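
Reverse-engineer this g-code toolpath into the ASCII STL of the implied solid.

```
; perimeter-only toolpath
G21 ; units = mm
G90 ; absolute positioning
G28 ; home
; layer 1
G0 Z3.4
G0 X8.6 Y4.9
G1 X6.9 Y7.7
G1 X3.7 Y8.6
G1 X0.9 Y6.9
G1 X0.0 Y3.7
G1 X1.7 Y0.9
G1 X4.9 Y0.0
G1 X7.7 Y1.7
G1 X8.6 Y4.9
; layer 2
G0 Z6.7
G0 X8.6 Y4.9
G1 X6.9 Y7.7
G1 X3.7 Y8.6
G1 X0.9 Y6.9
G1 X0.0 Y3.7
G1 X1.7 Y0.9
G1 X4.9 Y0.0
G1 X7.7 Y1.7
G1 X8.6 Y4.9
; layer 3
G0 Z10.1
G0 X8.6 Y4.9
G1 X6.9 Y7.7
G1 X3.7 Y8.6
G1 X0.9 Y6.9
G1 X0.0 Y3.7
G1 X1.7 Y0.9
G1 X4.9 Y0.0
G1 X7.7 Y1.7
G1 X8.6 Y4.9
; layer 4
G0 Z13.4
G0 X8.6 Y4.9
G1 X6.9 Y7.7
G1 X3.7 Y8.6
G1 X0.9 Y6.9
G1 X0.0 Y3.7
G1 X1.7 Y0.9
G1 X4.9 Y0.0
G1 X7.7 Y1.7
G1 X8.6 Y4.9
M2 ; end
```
solid part
  facet normal 0.0000 0.0000 -1.0000
    outer loop
      vertex 3.7 8.6 0.0
      vertex 6.9 7.7 0.0
      vertex 8.6 4.9 0.0
    endloop
  endfacet
  facet normal 0.0000 0.0000 -1.0000
    outer loop
      vertex 0.9 6.9 0.0
      vertex 3.7 8.6 0.0
      vertex 8.6 4.9 0.0
    endloop
  endfacet
  facet normal 0.0000 0.0000 -1.0000
    outer loop
      vertex 0.0 3.7 0.0
      vertex 0.9 6.9 0.0
      vertex 8.6 4.9 0.0
    endloop
  endfacet
  facet normal 0.0000 0.0000 -1.0000
    outer loop
      vertex 1.7 0.9 0.0
      vertex 0.0 3.7 0.0
      vertex 8.6 4.9 0.0
    endloop
  endfacet
  facet normal 0.0000 0.0000 -1.0000
    outer loop
      vertex 4.9 0.0 0.0
      vertex 1.7 0.9 0.0
      vertex 8.6 4.9 0.0
    endloop
  endfacet
  facet normal 0.0000 0.0000 -1.0000
    outer loop
      vertex 7.7 1.7 0.0
      vertex 4.9 0.0 0.0
      vertex 8.6 4.9 0.0
    endloop
  endfacet
  facet normal 0.0000 0.0000 1.0000
    outer loop
      vertex 8.6 4.9 13.4
      vertex 6.9 7.7 13.4
      vertex 3.7 8.6 13.4
    endloop
  endfacet
  facet normal 0.0000 0.0000 1.0000
    outer loop
      vertex 8.6 4.9 13.4
      vertex 3.7 8.6 13.4
      vertex 0.9 6.9 13.4
    endloop
  endfacet
  facet normal 0.0000 0.0000 1.0000
    outer loop
      vertex 8.6 4.9 13.4
      vertex 0.9 6.9 13.4
      vertex 0.0 3.7 13.4
    endloop
  endfacet
  facet normal 0.0000 0.0000 1.0000
    outer loop
      vertex 8.6 4.9 13.4
      vertex 0.0 3.7 13.4
      vertex 1.7 0.9 13.4
    endloop
  endfacet
  facet normal 0.0000 0.0000 1.0000
    outer loop
      vertex 8.6 4.9 13.4
      vertex 1.7 0.9 13.4
      vertex 4.9 0.0 13.4
    endloop
  endfacet
  facet normal 0.0000 0.0000 1.0000
    outer loop
      vertex 8.6 4.9 13.4
      vertex 4.9 0.0 13.4
      vertex 7.7 1.7 13.4
    endloop
  endfacet
  facet normal 0.8548 0.5190 0.0000
    outer loop
      vertex 8.6 4.9 0.0
      vertex 6.9 7.7 0.0
      vertex 6.9 7.7 13.4
    endloop
  endfacet
  facet normal 0.8548 0.5190 0.0000
    outer loop
      vertex 8.6 4.9 0.0
      vertex 6.9 7.7 13.4
      vertex 8.6 4.9 13.4
    endloop
  endfacet
  facet normal 0.2707 0.9627 0.0000
    outer loop
      vertex 6.9 7.7 0.0
      vertex 3.7 8.6 0.0
      vertex 3.7 8.6 13.4
    endloop
  endfacet
  facet normal 0.2707 0.9627 0.0000
    outer loop
      vertex 6.9 7.7 0.0
      vertex 3.7 8.6 13.4
      vertex 6.9 7.7 13.4
    endloop
  endfacet
  facet normal -0.5190 0.8548 0.0000
    outer loop
      vertex 3.7 8.6 0.0
      vertex 0.9 6.9 0.0
      vertex 0.9 6.9 13.4
    endloop
  endfacet
  facet normal -0.5190 0.8548 0.0000
    outer loop
      vertex 3.7 8.6 0.0
      vertex 0.9 6.9 13.4
      vertex 3.7 8.6 13.4
    endloop
  endfacet
  facet normal -0.9627 0.2707 0.0000
    outer loop
      vertex 0.9 6.9 0.0
      vertex 0.0 3.7 0.0
      vertex 0.0 3.7 13.4
    endloop
  endfacet
  facet normal -0.9627 0.2707 0.0000
    outer loop
      vertex 0.9 6.9 0.0
      vertex 0.0 3.7 13.4
      vertex 0.9 6.9 13.4
    endloop
  endfacet
  facet normal -0.8548 -0.5190 0.0000
    outer loop
      vertex 0.0 3.7 0.0
      vertex 1.7 0.9 0.0
      vertex 1.7 0.9 13.4
    endloop
  endfacet
  facet normal -0.8548 -0.5190 0.0000
    outer loop
      vertex 0.0 3.7 0.0
      vertex 1.7 0.9 13.4
      vertex 0.0 3.7 13.4
    endloop
  endfacet
  facet normal -0.2707 -0.9627 0.0000
    outer loop
      vertex 1.7 0.9 0.0
      vertex 4.9 0.0 0.0
      vertex 4.9 0.0 13.4
    endloop
  endfacet
  facet normal -0.2707 -0.9627 0.0000
    outer loop
      vertex 1.7 0.9 0.0
      vertex 4.9 0.0 13.4
      vertex 1.7 0.9 13.4
    endloop
  endfacet
  facet normal 0.5190 -0.8548 0.0000
    outer loop
      vertex 4.9 0.0 0.0
      vertex 7.7 1.7 0.0
      vertex 7.7 1.7 13.4
    endloop
  endfacet
  facet normal 0.5190 -0.8548 0.0000
    outer loop
      vertex 4.9 0.0 0.0
      vertex 7.7 1.7 13.4
      vertex 4.9 0.0 13.4
    endloop
  endfacet
  facet normal 0.9627 -0.2707 0.0000
    outer loop
      vertex 7.7 1.7 0.0
      vertex 8.6 4.9 0.0
      vertex 8.6 4.9 13.4
    endloop
  endfacet
  facet normal 0.9627 -0.2707 0.0000
    outer loop
      vertex 7.7 1.7 0.0
      vertex 8.6 4.9 13.4
      vertex 7.7 1.7 13.4
    endloop
  endfacet
endsolid part

The G0 Z moves step by Δz≈3.4 mm. Every layer's G1 loop is the same polygon, so the solid is a straight extrusion of it from z=0 to z≈13.4. Closing with flat bottom and top caps and triangulating gives 28 facets — a regular 8-sided prism (a cylinder approximated with 8 flat sides), circumscribed radius ≈ 4.3 mm, height ≈ 13.4 mm.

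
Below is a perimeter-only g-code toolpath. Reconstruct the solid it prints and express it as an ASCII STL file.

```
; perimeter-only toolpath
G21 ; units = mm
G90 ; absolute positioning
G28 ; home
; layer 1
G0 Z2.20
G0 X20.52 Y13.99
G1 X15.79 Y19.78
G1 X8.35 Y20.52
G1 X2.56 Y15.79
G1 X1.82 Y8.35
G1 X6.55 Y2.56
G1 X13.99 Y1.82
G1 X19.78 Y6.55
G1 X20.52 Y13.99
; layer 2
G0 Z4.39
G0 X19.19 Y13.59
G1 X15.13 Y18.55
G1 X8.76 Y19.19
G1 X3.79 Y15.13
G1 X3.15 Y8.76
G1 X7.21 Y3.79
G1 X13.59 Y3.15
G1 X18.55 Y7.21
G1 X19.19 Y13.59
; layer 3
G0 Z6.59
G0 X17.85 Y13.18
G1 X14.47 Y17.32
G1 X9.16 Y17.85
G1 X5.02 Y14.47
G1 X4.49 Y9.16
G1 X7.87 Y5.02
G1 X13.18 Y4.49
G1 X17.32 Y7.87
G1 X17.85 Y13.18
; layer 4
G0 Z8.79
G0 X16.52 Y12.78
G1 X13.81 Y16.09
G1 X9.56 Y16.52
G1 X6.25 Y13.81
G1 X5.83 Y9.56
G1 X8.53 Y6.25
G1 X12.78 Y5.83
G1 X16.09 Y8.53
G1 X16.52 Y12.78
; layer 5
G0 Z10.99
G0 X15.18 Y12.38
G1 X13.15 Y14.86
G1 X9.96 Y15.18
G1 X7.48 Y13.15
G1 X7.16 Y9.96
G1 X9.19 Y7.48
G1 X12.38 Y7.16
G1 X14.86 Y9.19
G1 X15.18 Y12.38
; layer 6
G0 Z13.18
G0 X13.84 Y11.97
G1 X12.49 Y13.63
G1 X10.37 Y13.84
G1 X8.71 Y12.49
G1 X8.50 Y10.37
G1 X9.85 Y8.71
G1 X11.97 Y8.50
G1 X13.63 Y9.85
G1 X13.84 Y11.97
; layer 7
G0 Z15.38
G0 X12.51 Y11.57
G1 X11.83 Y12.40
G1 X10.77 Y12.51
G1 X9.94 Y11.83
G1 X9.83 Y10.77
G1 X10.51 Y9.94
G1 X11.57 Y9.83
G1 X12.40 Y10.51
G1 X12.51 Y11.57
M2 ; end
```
solid part
  facet normal 0.0000 0.0000 -1.0000
    outer loop
      vertex 7.95 21.86 0.00
      vertex 16.45 21.01 0.00
      vertex 21.86 14.39 0.00
    endloop
  endfacet
  facet normal 0.0000 0.0000 -1.0000
    outer loop
      vertex 1.33 16.45 0.00
      vertex 7.95 21.86 0.00
      vertex 21.86 14.39 0.00
    endloop
  endfacet
  facet normal 0.0000 0.0000 -1.0000
    outer loop
      vertex 0.48 7.95 0.00
      vertex 1.33 16.45 0.00
      vertex 21.86 14.39 0.00
    endloop
  endfacet
  facet normal 0.0000 0.0000 -1.0000
    outer loop
      vertex 5.89 1.33 0.00
      vertex 0.48 7.95 0.00
      vertex 21.86 14.39 0.00
    endloop
  endfacet
  facet normal 0.0000 0.0000 -1.0000
    outer loop
      vertex 14.39 0.48 0.00
      vertex 5.89 1.33 0.00
      vertex 21.86 14.39 0.00
    endloop
  endfacet
  facet normal 0.0000 0.0000 -1.0000
    outer loop
      vertex 21.01 5.89 0.00
      vertex 14.39 0.48 0.00
      vertex 21.86 14.39 0.00
    endloop
  endfacet
  facet normal 0.6678 0.5458 0.5061
    outer loop
      vertex 21.86 14.39 0.00
      vertex 16.45 21.01 0.00
      vertex 11.17 11.17 17.58
    endloop
  endfacet
  facet normal 0.0858 0.8582 0.5061
    outer loop
      vertex 16.45 21.01 0.00
      vertex 7.95 21.86 0.00
      vertex 11.17 11.17 17.58
    endloop
  endfacet
  facet normal -0.5458 0.6678 0.5061
    outer loop
      vertex 7.95 21.86 0.00
      vertex 1.33 16.45 0.00
      vertex 11.17 11.17 17.58
    endloop
  endfacet
  facet normal -0.8582 0.0858 0.5061
    outer loop
      vertex 1.33 16.45 0.00
      vertex 0.48 7.95 0.00
      vertex 11.17 11.17 17.58
    endloop
  endfacet
  facet normal -0.6678 -0.5458 0.5061
    outer loop
      vertex 0.48 7.95 0.00
      vertex 5.89 1.33 0.00
      vertex 11.17 11.17 17.58
    endloop
  endfacet
  facet normal -0.0858 -0.8582 0.5061
    outer loop
      vertex 5.89 1.33 0.00
      vertex 14.39 0.48 0.00
      vertex 11.17 11.17 17.58
    endloop
  endfacet
  facet normal 0.5458 -0.6678 0.5061
    outer loop
      vertex 14.39 0.48 0.00
      vertex 21.01 5.89 0.00
      vertex 11.17 11.17 17.58
    endloop
  endfacet
  facet normal 0.8582 -0.0858 0.5061
    outer loop
      vertex 21.01 5.89 0.00
      vertex 21.86 14.39 0.00
      vertex 11.17 11.17 17.58
    endloop
  endfacet
endsolid part

The G0 Z moves step by Δz≈2.20 mm. The G1 loops shrink linearly with z, so the solid tapers from its base footprint up to z≈17.6. Closing with a flat bottom cap and the tapered top and triangulating gives 14 facets — a regular 8-sided pyramid, base circumscribed radius ≈ 11.2 mm, apex at z ≈ 17.6 mm.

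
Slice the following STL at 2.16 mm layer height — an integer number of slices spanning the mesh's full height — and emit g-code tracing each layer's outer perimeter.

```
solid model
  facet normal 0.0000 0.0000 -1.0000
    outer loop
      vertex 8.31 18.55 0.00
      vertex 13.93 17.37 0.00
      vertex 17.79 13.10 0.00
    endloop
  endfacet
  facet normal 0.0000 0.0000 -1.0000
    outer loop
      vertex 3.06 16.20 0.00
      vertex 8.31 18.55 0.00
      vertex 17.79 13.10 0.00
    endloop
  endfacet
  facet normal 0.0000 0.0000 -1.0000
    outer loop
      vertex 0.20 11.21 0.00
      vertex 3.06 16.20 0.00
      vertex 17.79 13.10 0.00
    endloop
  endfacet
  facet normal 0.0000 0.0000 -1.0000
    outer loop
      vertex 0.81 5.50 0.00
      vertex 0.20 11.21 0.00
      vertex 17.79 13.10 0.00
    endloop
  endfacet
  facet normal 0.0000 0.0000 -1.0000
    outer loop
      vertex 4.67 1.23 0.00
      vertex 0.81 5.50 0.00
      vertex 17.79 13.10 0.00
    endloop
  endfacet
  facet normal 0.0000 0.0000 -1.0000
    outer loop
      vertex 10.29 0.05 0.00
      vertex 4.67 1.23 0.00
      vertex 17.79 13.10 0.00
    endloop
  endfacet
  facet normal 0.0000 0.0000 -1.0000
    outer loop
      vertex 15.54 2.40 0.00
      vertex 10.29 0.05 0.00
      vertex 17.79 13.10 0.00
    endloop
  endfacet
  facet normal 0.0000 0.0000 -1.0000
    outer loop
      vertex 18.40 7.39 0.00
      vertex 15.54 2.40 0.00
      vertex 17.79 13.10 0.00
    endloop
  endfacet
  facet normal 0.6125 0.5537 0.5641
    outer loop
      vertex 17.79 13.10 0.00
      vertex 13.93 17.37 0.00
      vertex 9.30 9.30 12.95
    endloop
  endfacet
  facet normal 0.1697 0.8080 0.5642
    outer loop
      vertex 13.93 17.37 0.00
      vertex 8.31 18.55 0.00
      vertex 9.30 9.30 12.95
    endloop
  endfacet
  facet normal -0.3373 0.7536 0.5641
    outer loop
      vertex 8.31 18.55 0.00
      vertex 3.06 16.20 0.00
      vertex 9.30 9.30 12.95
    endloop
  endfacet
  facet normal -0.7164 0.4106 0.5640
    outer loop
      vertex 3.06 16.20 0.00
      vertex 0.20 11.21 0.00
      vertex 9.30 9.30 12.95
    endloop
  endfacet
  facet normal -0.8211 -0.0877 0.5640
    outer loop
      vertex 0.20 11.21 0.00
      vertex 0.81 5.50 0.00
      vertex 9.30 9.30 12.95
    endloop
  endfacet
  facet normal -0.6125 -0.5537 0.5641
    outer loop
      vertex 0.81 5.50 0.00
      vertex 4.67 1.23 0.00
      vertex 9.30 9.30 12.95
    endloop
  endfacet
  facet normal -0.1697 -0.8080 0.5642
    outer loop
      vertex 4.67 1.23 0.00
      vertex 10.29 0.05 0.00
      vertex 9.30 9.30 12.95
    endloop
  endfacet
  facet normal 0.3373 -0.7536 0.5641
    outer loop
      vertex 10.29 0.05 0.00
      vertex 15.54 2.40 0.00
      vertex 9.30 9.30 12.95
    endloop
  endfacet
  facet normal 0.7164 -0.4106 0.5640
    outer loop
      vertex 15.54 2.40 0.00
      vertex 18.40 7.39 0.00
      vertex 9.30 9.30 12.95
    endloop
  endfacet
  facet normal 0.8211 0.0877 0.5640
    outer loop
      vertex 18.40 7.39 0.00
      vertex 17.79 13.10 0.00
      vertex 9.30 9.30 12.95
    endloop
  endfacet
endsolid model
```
; perimeter-only toolpath
G21 ; units = mm
G90 ; absolute positioning
G28 ; home
; layer 1
G0 Z2.16
G0 X16.38 Y12.47
G1 X13.16 Y16.03
G1 X8.48 Y17.01
G1 X4.10 Y15.05
G1 X1.72 Y10.89
G1 X2.22 Y6.13
G1 X5.44 Y2.58
G1 X10.12 Y1.59
G1 X14.50 Y3.55
G1 X16.88 Y7.71
G1 X16.38 Y12.47
; layer 2
G0 Z4.32
G0 X14.96 Y11.83
G1 X12.39 Y14.68
G1 X8.64 Y15.47
G1 X5.14 Y13.90
G1 X3.23 Y10.57
G1 X3.64 Y6.77
G1 X6.21 Y3.92
G1 X9.96 Y3.13
G1 X13.46 Y4.70
G1 X15.37 Y8.03
G1 X14.96 Y11.83
; layer 3
G0 Z6.47
G0 X13.54 Y11.20
G1 X11.62 Y13.34
G1 X8.80 Y13.93
G1 X6.18 Y12.75
G1 X4.75 Y10.26
G1 X5.06 Y7.40
G1 X6.99 Y5.27
G1 X9.79 Y4.68
G1 X12.42 Y5.85
G1 X13.85 Y8.35
G1 X13.54 Y11.20
; layer 4
G0 Z8.63
G0 X12.13 Y10.57
G1 X10.84 Y11.99
G1 X8.97 Y12.38
G1 X7.22 Y11.60
G1 X6.27 Y9.94
G1 X6.47 Y8.03
G1 X7.76 Y6.61
G1 X9.63 Y6.22
G1 X11.38 Y7.00
G1 X12.33 Y8.66
G1 X12.13 Y10.57
; layer 5
G0 Z10.79
G0 X10.71 Y9.93
G1 X10.07 Y10.64
G1 X9.14 Y10.84
G1 X8.26 Y10.45
G1 X7.78 Y9.62
G1 X7.89 Y8.67
G1 X8.53 Y7.96
G1 X9.46 Y7.76
G1 X10.34 Y8.15
G1 X10.82 Y8.98
G1 X10.71 Y9.93
M2 ; end

The solid is a regular 10-sided pyramid, base circumscribed radius ≈ 9.3 mm, apex at z ≈ 12.9 mm. Slicing at Δz = 2.16 mm — 6 equal slices spanning the solid's height, so layer i sits at z = i·h/6 — gives 5 non-empty perimeters. Each is a 10-segment closed polygon; G0 lifts to the layer z and rapids to the start vertex, then G1 traces the edges. The cross-section shrinks linearly with z (the slice at the apex is degenerate and omitted).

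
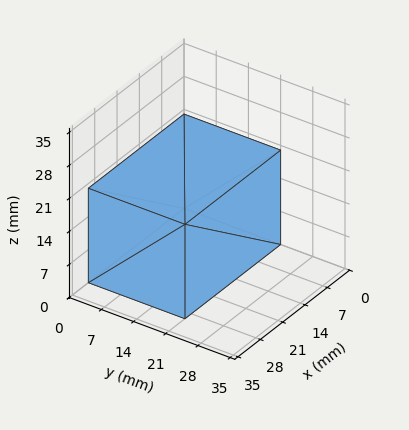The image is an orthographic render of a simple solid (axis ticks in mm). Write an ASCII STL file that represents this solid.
Reading the render: the shape is a rectangular box, roughly 30 × 21 mm footprint and 20 mm tall (dimensions read to the nearest mm from the axis ticks). For the STL, each face is triangulated and given an outward normal.

solid part
  facet normal 0.0000 0.0000 -1.0000
    outer loop
      vertex 30.000 21.000 0.000
      vertex 30.000 0.000 0.000
      vertex 0.000 0.000 0.000
    endloop
  endfacet
  facet normal 0.0000 0.0000 -1.0000
    outer loop
      vertex 0.000 21.000 0.000
      vertex 30.000 21.000 0.000
      vertex 0.000 0.000 0.000
    endloop
  endfacet
  facet normal 0.0000 0.0000 1.0000
    outer loop
      vertex 0.000 0.000 20.000
      vertex 30.000 0.000 20.000
      vertex 30.000 21.000 20.000
    endloop
  endfacet
  facet normal 0.0000 0.0000 1.0000
    outer loop
      vertex 0.000 0.000 20.000
      vertex 30.000 21.000 20.000
      vertex 0.000 21.000 20.000
    endloop
  endfacet
  facet normal 0.0000 -1.0000 0.0000
    outer loop
      vertex 0.000 0.000 0.000
      vertex 30.000 0.000 0.000
      vertex 30.000 0.000 20.000
    endloop
  endfacet
  facet normal 0.0000 -1.0000 0.0000
    outer loop
      vertex 0.000 0.000 0.000
      vertex 30.000 0.000 20.000
      vertex 0.000 0.000 20.000
    endloop
  endfacet
  facet normal 0.0000 1.0000 0.0000
    outer loop
      vertex 30.000 21.000 20.000
      vertex 30.000 21.000 0.000
      vertex 0.000 21.000 0.000
    endloop
  endfacet
  facet normal 0.0000 1.0000 0.0000
    outer loop
      vertex 0.000 21.000 20.000
      vertex 30.000 21.000 20.000
      vertex 0.000 21.000 0.000
    endloop
  endfacet
  facet normal -1.0000 0.0000 0.0000
    outer loop
      vertex 0.000 21.000 20.000
      vertex 0.000 21.000 0.000
      vertex 0.000 0.000 0.000
    endloop
  endfacet
  facet normal -1.0000 0.0000 0.0000
    outer loop
      vertex 0.000 0.000 20.000
      vertex 0.000 21.000 20.000
      vertex 0.000 0.000 0.000
    endloop
  endfacet
  facet normal 1.0000 0.0000 0.0000
    outer loop
      vertex 30.000 0.000 0.000
      vertex 30.000 21.000 0.000
      vertex 30.000 21.000 20.000
    endloop
  endfacet
  facet normal 1.0000 0.0000 0.0000
    outer loop
      vertex 30.000 0.000 0.000
      vertex 30.000 21.000 20.000
      vertex 30.000 0.000 20.000
    endloop
  endfacet
endsolid part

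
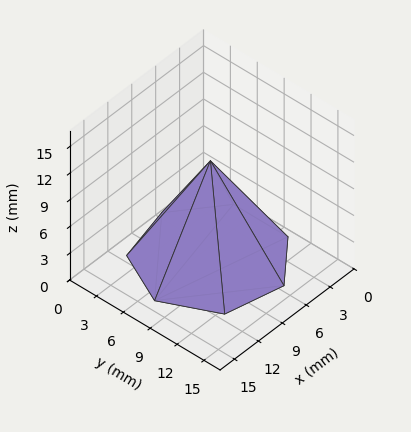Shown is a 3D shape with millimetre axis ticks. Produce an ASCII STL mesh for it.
Reading the render: the shape is a regular 7-sided pyramid, base circumscribed radius ≈ 7 mm, apex at z ≈ 11 mm (dimensions read to the nearest mm from the axis ticks). For the STL, each face is triangulated and given an outward normal.

solid part
  facet normal 0.0000 0.0000 -1.0000
    outer loop
      vertex 5.44 13.82 0.00
      vertex 11.36 12.47 0.00
      vertex 14.00 7.00 0.00
    endloop
  endfacet
  facet normal 0.0000 0.0000 -1.0000
    outer loop
      vertex 0.69 10.04 0.00
      vertex 5.44 13.82 0.00
      vertex 14.00 7.00 0.00
    endloop
  endfacet
  facet normal 0.0000 0.0000 -1.0000
    outer loop
      vertex 0.69 3.96 0.00
      vertex 0.69 10.04 0.00
      vertex 14.00 7.00 0.00
    endloop
  endfacet
  facet normal 0.0000 0.0000 -1.0000
    outer loop
      vertex 5.44 0.18 0.00
      vertex 0.69 3.96 0.00
      vertex 14.00 7.00 0.00
    endloop
  endfacet
  facet normal 0.0000 0.0000 -1.0000
    outer loop
      vertex 11.36 1.53 0.00
      vertex 5.44 0.18 0.00
      vertex 14.00 7.00 0.00
    endloop
  endfacet
  facet normal 0.7814 0.3771 0.4972
    outer loop
      vertex 14.00 7.00 0.00
      vertex 11.36 12.47 0.00
      vertex 7.00 7.00 11.00
    endloop
  endfacet
  facet normal 0.1929 0.8460 0.4971
    outer loop
      vertex 11.36 12.47 0.00
      vertex 5.44 13.82 0.00
      vertex 7.00 7.00 11.00
    endloop
  endfacet
  facet normal -0.5402 0.6788 0.4975
    outer loop
      vertex 5.44 13.82 0.00
      vertex 0.69 10.04 0.00
      vertex 7.00 7.00 11.00
    endloop
  endfacet
  facet normal -0.8674 0.0000 0.4976
    outer loop
      vertex 0.69 10.04 0.00
      vertex 0.69 3.96 0.00
      vertex 7.00 7.00 11.00
    endloop
  endfacet
  facet normal -0.5402 -0.6788 0.4975
    outer loop
      vertex 0.69 3.96 0.00
      vertex 5.44 0.18 0.00
      vertex 7.00 7.00 11.00
    endloop
  endfacet
  facet normal 0.1929 -0.8460 0.4971
    outer loop
      vertex 5.44 0.18 0.00
      vertex 11.36 1.53 0.00
      vertex 7.00 7.00 11.00
    endloop
  endfacet
  facet normal 0.7814 -0.3771 0.4972
    outer loop
      vertex 11.36 1.53 0.00
      vertex 14.00 7.00 0.00
      vertex 7.00 7.00 11.00
    endloop
  endfacet
endsolid part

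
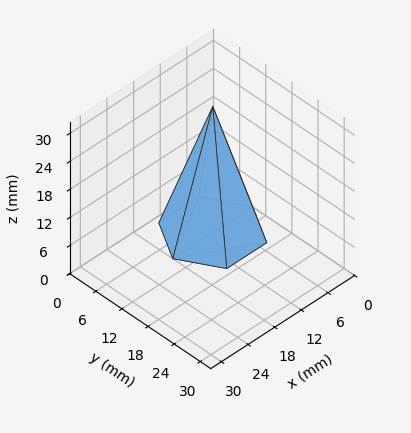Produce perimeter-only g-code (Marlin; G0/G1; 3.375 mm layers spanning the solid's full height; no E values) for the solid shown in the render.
Reading the render: the shape is a regular 6-sided pyramid, base circumscribed radius ≈ 9 mm, apex at z ≈ 27 mm (dimensions read to the nearest mm from the axis ticks). For the g-code, the solid's height is divided into equal slices at the stated Δz and each level perimeter traced with G1 moves after a G0 lift.

; perimeter-only toolpath
G21 ; units = mm
G90 ; absolute positioning
G28 ; home
; layer 1
G0 Z3.375
G0 X16.875 Y9.000
G1 X12.938 Y15.820
G1 X5.062 Y15.820
G1 X1.125 Y9.000
G1 X5.062 Y2.180
G1 X12.938 Y2.180
G1 X16.875 Y9.000
; layer 2
G0 Z6.750
G0 X15.750 Y9.000
G1 X12.375 Y14.846
G1 X5.625 Y14.846
G1 X2.250 Y9.000
G1 X5.625 Y3.155
G1 X12.375 Y3.155
G1 X15.750 Y9.000
; layer 3
G0 Z10.125
G0 X14.625 Y9.000
G1 X11.812 Y13.871
G1 X6.188 Y13.871
G1 X3.375 Y9.000
G1 X6.188 Y4.129
G1 X11.812 Y4.129
G1 X14.625 Y9.000
; layer 4
G0 Z13.500
G0 X13.500 Y9.000
G1 X11.250 Y12.897
G1 X6.750 Y12.897
G1 X4.500 Y9.000
G1 X6.750 Y5.103
G1 X11.250 Y5.103
G1 X13.500 Y9.000
; layer 5
G0 Z16.875
G0 X12.375 Y9.000
G1 X10.688 Y11.923
G1 X7.312 Y11.923
G1 X5.625 Y9.000
G1 X7.312 Y6.077
G1 X10.688 Y6.077
G1 X12.375 Y9.000
; layer 6
G0 Z20.250
G0 X11.250 Y9.000
G1 X10.125 Y10.948
G1 X7.875 Y10.948
G1 X6.750 Y9.000
G1 X7.875 Y7.051
G1 X10.125 Y7.051
G1 X11.250 Y9.000
; layer 7
G0 Z23.625
G0 X10.125 Y9.000
G1 X9.562 Y9.974
G1 X8.438 Y9.974
G1 X7.875 Y9.000
G1 X8.438 Y8.026
G1 X9.562 Y8.026
G1 X10.125 Y9.000
M2 ; end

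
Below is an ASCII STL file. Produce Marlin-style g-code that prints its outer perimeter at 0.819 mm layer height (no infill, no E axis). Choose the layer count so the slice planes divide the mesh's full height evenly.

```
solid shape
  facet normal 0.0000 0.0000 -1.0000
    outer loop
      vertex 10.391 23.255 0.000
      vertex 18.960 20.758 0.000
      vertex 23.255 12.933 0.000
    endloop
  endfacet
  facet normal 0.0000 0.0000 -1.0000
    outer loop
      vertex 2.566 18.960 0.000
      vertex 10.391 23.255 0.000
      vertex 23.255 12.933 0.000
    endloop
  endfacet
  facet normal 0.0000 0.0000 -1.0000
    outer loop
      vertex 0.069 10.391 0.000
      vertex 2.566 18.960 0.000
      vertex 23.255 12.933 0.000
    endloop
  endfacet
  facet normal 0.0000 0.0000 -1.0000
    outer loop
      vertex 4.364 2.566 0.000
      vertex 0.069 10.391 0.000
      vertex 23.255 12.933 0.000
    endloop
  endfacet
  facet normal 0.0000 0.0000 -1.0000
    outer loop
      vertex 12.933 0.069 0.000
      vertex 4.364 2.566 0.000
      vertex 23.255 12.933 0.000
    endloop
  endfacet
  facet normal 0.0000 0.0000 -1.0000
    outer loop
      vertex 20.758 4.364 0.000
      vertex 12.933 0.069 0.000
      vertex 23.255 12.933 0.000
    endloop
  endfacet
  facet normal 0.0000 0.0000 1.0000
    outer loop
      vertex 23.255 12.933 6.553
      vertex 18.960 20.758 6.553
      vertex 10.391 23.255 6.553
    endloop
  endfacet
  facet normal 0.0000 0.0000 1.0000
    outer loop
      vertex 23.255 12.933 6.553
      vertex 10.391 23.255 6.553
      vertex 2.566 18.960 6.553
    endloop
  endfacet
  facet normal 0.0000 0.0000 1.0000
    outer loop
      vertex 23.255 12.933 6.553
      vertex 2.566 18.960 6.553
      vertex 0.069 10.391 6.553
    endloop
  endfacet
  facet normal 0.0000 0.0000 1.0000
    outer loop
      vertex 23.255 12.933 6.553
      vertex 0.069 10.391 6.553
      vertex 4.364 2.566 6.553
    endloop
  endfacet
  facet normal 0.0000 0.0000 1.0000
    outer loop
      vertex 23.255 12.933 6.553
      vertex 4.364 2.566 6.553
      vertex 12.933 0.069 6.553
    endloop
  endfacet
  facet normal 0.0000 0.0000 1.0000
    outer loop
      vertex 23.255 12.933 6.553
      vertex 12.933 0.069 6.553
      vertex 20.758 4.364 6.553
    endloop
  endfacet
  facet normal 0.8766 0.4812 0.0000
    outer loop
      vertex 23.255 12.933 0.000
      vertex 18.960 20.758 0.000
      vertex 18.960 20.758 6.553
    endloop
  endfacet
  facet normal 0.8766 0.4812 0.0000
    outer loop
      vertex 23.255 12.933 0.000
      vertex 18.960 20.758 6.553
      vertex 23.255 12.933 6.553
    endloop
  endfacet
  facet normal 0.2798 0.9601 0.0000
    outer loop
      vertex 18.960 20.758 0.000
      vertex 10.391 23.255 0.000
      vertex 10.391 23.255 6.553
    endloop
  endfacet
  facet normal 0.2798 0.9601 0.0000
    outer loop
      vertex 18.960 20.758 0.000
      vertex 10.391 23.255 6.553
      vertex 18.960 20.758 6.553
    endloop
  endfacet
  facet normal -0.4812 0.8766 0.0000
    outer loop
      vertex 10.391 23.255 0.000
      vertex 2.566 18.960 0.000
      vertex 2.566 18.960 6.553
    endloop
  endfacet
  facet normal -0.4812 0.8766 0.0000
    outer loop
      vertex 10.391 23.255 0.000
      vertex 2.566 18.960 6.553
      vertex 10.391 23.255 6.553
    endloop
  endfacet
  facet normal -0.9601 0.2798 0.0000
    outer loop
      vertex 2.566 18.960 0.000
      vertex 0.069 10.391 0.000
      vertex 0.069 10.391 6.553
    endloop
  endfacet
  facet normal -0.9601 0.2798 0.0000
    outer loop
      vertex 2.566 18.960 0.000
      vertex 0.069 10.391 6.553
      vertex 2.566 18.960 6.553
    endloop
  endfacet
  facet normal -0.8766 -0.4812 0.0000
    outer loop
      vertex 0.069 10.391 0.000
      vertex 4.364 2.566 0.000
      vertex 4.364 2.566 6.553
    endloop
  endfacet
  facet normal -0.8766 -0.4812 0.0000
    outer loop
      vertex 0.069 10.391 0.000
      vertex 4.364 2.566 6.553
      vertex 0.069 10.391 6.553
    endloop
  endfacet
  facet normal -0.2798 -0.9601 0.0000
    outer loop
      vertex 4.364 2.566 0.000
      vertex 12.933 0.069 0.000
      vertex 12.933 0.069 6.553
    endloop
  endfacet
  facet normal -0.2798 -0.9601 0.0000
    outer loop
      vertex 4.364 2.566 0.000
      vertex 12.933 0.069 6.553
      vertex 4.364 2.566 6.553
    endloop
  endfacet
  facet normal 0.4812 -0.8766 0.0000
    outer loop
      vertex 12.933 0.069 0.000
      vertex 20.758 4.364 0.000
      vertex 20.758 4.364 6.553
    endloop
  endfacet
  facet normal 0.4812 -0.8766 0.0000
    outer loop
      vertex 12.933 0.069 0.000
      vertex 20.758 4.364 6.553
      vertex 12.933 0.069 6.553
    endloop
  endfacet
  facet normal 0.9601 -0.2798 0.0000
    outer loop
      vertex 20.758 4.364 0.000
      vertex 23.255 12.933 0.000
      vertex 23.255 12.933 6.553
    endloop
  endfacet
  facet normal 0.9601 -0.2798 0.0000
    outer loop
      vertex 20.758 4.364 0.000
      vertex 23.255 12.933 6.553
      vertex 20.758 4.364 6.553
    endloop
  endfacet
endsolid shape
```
; perimeter-only toolpath
G21 ; units = mm
G90 ; absolute positioning
G28 ; home
; layer 1
G0 Z0.819
G0 X23.255 Y12.933
G1 X18.960 Y20.758
G1 X10.391 Y23.255
G1 X2.566 Y18.960
G1 X0.069 Y10.391
G1 X4.364 Y2.566
G1 X12.933 Y0.069
G1 X20.758 Y4.364
G1 X23.255 Y12.933
; layer 2
G0 Z1.638
G0 X23.255 Y12.933
G1 X18.960 Y20.758
G1 X10.391 Y23.255
G1 X2.566 Y18.960
G1 X0.069 Y10.391
G1 X4.364 Y2.566
G1 X12.933 Y0.069
G1 X20.758 Y4.364
G1 X23.255 Y12.933
; layer 3
G0 Z2.457
G0 X23.255 Y12.933
G1 X18.960 Y20.758
G1 X10.391 Y23.255
G1 X2.566 Y18.960
G1 X0.069 Y10.391
G1 X4.364 Y2.566
G1 X12.933 Y0.069
G1 X20.758 Y4.364
G1 X23.255 Y12.933
; layer 4
G0 Z3.276
G0 X23.255 Y12.933
G1 X18.960 Y20.758
G1 X10.391 Y23.255
G1 X2.566 Y18.960
G1 X0.069 Y10.391
G1 X4.364 Y2.566
G1 X12.933 Y0.069
G1 X20.758 Y4.364
G1 X23.255 Y12.933
; layer 5
G0 Z4.096
G0 X23.255 Y12.933
G1 X18.960 Y20.758
G1 X10.391 Y23.255
G1 X2.566 Y18.960
G1 X0.069 Y10.391
G1 X4.364 Y2.566
G1 X12.933 Y0.069
G1 X20.758 Y4.364
G1 X23.255 Y12.933
; layer 6
G0 Z4.915
G0 X23.255 Y12.933
G1 X18.960 Y20.758
G1 X10.391 Y23.255
G1 X2.566 Y18.960
G1 X0.069 Y10.391
G1 X4.364 Y2.566
G1 X12.933 Y0.069
G1 X20.758 Y4.364
G1 X23.255 Y12.933
; layer 7
G0 Z5.734
G0 X23.255 Y12.933
G1 X18.960 Y20.758
G1 X10.391 Y23.255
G1 X2.566 Y18.960
G1 X0.069 Y10.391
G1 X4.364 Y2.566
G1 X12.933 Y0.069
G1 X20.758 Y4.364
G1 X23.255 Y12.933
; layer 8
G0 Z6.553
G0 X23.255 Y12.933
G1 X18.960 Y20.758
G1 X10.391 Y23.255
G1 X2.566 Y18.960
G1 X0.069 Y10.391
G1 X4.364 Y2.566
G1 X12.933 Y0.069
G1 X20.758 Y4.364
G1 X23.255 Y12.933
M2 ; end

The solid is a regular 8-sided prism (a cylinder approximated with 8 flat sides), circumscribed radius ≈ 11.7 mm, height ≈ 6.55 mm. Slicing at Δz = 0.819 mm — 8 equal slices spanning the solid's height, so layer i sits at z = i·h/8 — gives 8 non-empty perimeters. Each is a 8-segment closed polygon; G0 lifts to the layer z and rapids to the start vertex, then G1 traces the edges.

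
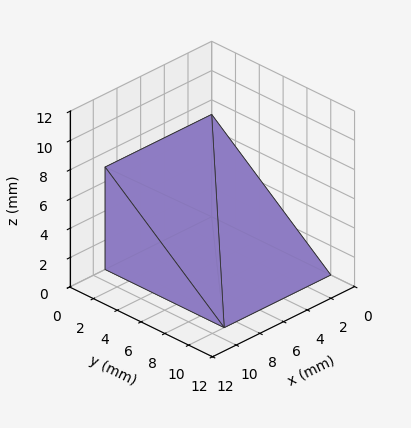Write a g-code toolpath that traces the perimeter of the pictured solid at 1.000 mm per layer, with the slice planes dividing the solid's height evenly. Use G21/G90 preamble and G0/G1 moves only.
Reading the render: the shape is a wedge (ramp): 9 × 10 mm base, rising to 7 mm along the y=0 edge and sloping linearly to z=0 at y=10 (dimensions read to the nearest mm from the axis ticks). For the g-code, the solid's height is divided into equal slices at the stated Δz and each level perimeter traced with G1 moves after a G0 lift.

; perimeter-only toolpath
G21 ; units = mm
G90 ; absolute positioning
G28 ; home
; layer 1
G0 Z1.000
G0 X0.000 Y0.000
G1 X9.000 Y0.000
G1 X9.000 Y8.571
G1 X0.000 Y8.571
G1 X0.000 Y0.000
; layer 2
G0 Z2.000
G0 X0.000 Y0.000
G1 X9.000 Y0.000
G1 X9.000 Y7.143
G1 X0.000 Y7.143
G1 X0.000 Y0.000
; layer 3
G0 Z3.000
G0 X0.000 Y0.000
G1 X9.000 Y0.000
G1 X9.000 Y5.714
G1 X0.000 Y5.714
G1 X0.000 Y0.000
; layer 4
G0 Z4.000
G0 X0.000 Y0.000
G1 X9.000 Y0.000
G1 X9.000 Y4.286
G1 X0.000 Y4.286
G1 X0.000 Y0.000
; layer 5
G0 Z5.000
G0 X0.000 Y0.000
G1 X9.000 Y0.000
G1 X9.000 Y2.857
G1 X0.000 Y2.857
G1 X0.000 Y0.000
; layer 6
G0 Z6.000
G0 X0.000 Y0.000
G1 X9.000 Y0.000
G1 X9.000 Y1.429
G1 X0.000 Y1.429
G1 X0.000 Y0.000
M2 ; end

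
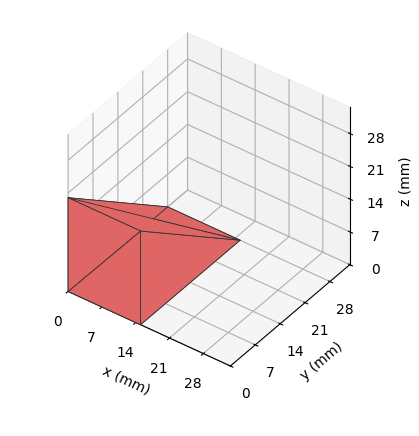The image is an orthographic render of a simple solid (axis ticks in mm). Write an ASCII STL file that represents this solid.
Reading the render: the shape is a wedge (ramp): 15 × 28 mm base, rising to 20 mm along the y=0 edge and sloping linearly to z=0 at y=28 (dimensions read to the nearest mm from the axis ticks). For the STL, each face is triangulated and given an outward normal.

solid part
  facet normal 0.0000 0.0000 -1.0000
    outer loop
      vertex 15.000 28.000 0.000
      vertex 15.000 0.000 0.000
      vertex 0.000 0.000 0.000
    endloop
  endfacet
  facet normal 0.0000 0.0000 -1.0000
    outer loop
      vertex 0.000 28.000 0.000
      vertex 15.000 28.000 0.000
      vertex 0.000 0.000 0.000
    endloop
  endfacet
  facet normal 0.0000 -1.0000 0.0000
    outer loop
      vertex 0.000 0.000 0.000
      vertex 15.000 0.000 0.000
      vertex 15.000 0.000 20.000
    endloop
  endfacet
  facet normal 0.0000 -1.0000 0.0000
    outer loop
      vertex 0.000 0.000 0.000
      vertex 15.000 0.000 20.000
      vertex 0.000 0.000 20.000
    endloop
  endfacet
  facet normal 0.0000 0.5812 0.8137
    outer loop
      vertex 0.000 0.000 20.000
      vertex 15.000 0.000 20.000
      vertex 15.000 28.000 0.000
    endloop
  endfacet
  facet normal 0.0000 0.5812 0.8137
    outer loop
      vertex 0.000 0.000 20.000
      vertex 15.000 28.000 0.000
      vertex 0.000 28.000 0.000
    endloop
  endfacet
  facet normal -1.0000 0.0000 0.0000
    outer loop
      vertex 0.000 0.000 20.000
      vertex 0.000 28.000 0.000
      vertex 0.000 0.000 0.000
    endloop
  endfacet
  facet normal 1.0000 0.0000 0.0000
    outer loop
      vertex 15.000 0.000 0.000
      vertex 15.000 28.000 0.000
      vertex 15.000 0.000 20.000
    endloop
  endfacet
endsolid part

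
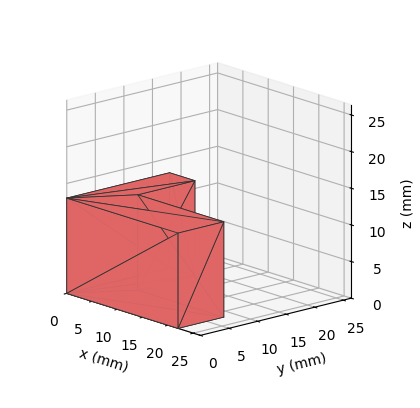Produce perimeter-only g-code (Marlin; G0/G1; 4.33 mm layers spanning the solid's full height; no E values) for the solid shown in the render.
Reading the render: the shape is an L-shaped prism: outer 22 × 18 mm, arm thicknesses ≈ 8 mm (horizontal) and 5 mm (vertical), extruded 13 mm in z (dimensions read to the nearest mm from the axis ticks). For the g-code, the solid's height is divided into equal slices at the stated Δz and each level perimeter traced with G1 moves after a G0 lift.

; perimeter-only toolpath
G21 ; units = mm
G90 ; absolute positioning
G28 ; home
; layer 1
G0 Z4.33
G0 X0.00 Y0.00
G1 X22.00 Y0.00
G1 X22.00 Y8.00
G1 X5.00 Y8.00
G1 X5.00 Y18.00
G1 X0.00 Y18.00
G1 X0.00 Y0.00
; layer 2
G0 Z8.67
G0 X0.00 Y0.00
G1 X22.00 Y0.00
G1 X22.00 Y8.00
G1 X5.00 Y8.00
G1 X5.00 Y18.00
G1 X0.00 Y18.00
G1 X0.00 Y0.00
; layer 3
G0 Z13.00
G0 X0.00 Y0.00
G1 X22.00 Y0.00
G1 X22.00 Y8.00
G1 X5.00 Y8.00
G1 X5.00 Y18.00
G1 X0.00 Y18.00
G1 X0.00 Y0.00
M2 ; end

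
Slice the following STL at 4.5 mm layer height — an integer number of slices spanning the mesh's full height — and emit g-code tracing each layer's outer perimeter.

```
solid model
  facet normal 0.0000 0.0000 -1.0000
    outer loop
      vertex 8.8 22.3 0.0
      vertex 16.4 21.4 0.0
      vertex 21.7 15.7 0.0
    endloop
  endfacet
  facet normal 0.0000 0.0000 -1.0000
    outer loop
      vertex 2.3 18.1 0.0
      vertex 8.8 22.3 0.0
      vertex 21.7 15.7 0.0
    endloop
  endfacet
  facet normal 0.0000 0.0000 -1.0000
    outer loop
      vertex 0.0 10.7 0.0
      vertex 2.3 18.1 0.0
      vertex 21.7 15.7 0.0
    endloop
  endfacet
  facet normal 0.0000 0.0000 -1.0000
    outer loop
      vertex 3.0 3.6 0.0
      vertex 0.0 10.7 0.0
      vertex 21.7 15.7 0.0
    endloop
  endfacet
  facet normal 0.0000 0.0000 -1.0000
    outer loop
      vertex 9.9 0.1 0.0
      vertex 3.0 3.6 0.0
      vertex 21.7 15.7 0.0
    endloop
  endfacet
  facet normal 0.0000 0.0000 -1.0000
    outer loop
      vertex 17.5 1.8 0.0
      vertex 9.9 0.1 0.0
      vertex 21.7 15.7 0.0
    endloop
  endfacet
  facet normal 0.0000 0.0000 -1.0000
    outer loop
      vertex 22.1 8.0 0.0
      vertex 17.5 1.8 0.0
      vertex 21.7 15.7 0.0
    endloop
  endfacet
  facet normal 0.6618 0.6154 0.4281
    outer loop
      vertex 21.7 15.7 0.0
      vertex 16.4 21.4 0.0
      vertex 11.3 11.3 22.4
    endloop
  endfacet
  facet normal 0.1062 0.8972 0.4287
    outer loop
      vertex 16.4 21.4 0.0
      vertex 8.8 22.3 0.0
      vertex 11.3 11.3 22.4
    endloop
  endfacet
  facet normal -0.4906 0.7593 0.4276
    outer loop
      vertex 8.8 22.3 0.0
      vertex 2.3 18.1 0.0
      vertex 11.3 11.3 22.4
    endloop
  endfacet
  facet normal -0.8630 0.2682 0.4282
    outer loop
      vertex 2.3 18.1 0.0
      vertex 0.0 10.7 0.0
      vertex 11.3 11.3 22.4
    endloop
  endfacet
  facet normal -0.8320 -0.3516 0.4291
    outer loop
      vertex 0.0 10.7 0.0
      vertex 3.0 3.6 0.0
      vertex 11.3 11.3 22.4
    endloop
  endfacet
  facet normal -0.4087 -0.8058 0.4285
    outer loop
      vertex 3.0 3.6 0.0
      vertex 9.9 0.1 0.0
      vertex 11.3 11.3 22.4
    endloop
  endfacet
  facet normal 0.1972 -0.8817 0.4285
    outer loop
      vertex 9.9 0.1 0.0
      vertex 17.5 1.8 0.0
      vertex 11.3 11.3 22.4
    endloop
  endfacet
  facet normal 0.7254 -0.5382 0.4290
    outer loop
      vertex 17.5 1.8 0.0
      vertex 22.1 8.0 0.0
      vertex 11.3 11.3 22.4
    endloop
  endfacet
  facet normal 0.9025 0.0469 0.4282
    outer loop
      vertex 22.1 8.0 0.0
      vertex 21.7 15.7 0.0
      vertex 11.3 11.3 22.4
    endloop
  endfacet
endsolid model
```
; perimeter-only toolpath
G21 ; units = mm
G90 ; absolute positioning
G28 ; home
; layer 1
G0 Z4.5
G0 X19.6 Y14.8
G1 X15.4 Y19.4
G1 X9.3 Y20.1
G1 X4.1 Y16.7
G1 X2.3 Y10.8
G1 X4.7 Y5.1
G1 X10.2 Y2.3
G1 X16.3 Y3.7
G1 X19.9 Y8.7
G1 X19.6 Y14.8
; layer 2
G0 Z9.0
G0 X17.5 Y13.9
G1 X14.4 Y17.4
G1 X9.8 Y17.9
G1 X5.9 Y15.4
G1 X4.5 Y10.9
G1 X6.3 Y6.7
G1 X10.5 Y4.6
G1 X15.0 Y5.6
G1 X17.8 Y9.3
G1 X17.5 Y13.9
; layer 3
G0 Z13.4
G0 X15.5 Y13.1
G1 X13.3 Y15.3
G1 X10.3 Y15.7
G1 X7.7 Y14.0
G1 X6.8 Y11.1
G1 X8.0 Y8.2
G1 X10.7 Y6.8
G1 X13.8 Y7.5
G1 X15.6 Y10.0
G1 X15.5 Y13.1
; layer 4
G0 Z17.9
G0 X13.4 Y12.2
G1 X12.3 Y13.3
G1 X10.8 Y13.5
G1 X9.5 Y12.7
G1 X9.0 Y11.2
G1 X9.6 Y9.8
G1 X11.0 Y9.1
G1 X12.5 Y9.4
G1 X13.5 Y10.6
G1 X13.4 Y12.2
M2 ; end

The solid is a regular 9-sided pyramid, base circumscribed radius ≈ 11.3 mm, apex at z ≈ 22.4 mm. Slicing at Δz = 4.5 mm — 5 equal slices spanning the solid's height, so layer i sits at z = i·h/5 — gives 4 non-empty perimeters. Each is a 9-segment closed polygon; G0 lifts to the layer z and rapids to the start vertex, then G1 traces the edges. The cross-section shrinks linearly with z (the slice at the apex is degenerate and omitted).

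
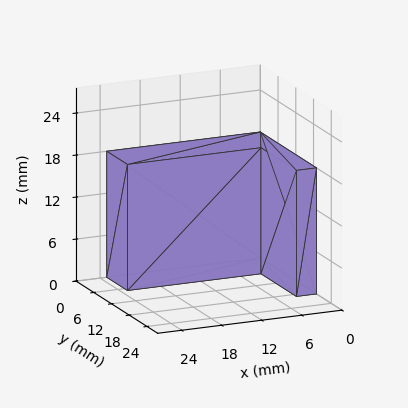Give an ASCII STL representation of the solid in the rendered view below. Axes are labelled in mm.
Reading the render: the shape is an L-shaped prism: outer 23 × 19 mm, arm thicknesses ≈ 7 mm (horizontal) and 3 mm (vertical), extruded 18 mm in z (dimensions read to the nearest mm from the axis ticks). For the STL, each face is triangulated and given an outward normal.

solid part
  facet normal 0.0000 0.0000 -1.0000
    outer loop
      vertex 23.0 7.0 0.0
      vertex 23.0 0.0 0.0
      vertex 0.0 0.0 0.0
    endloop
  endfacet
  facet normal 0.0000 0.0000 -1.0000
    outer loop
      vertex 3.0 7.0 0.0
      vertex 23.0 7.0 0.0
      vertex 0.0 0.0 0.0
    endloop
  endfacet
  facet normal 0.0000 0.0000 -1.0000
    outer loop
      vertex 3.0 19.0 0.0
      vertex 3.0 7.0 0.0
      vertex 0.0 0.0 0.0
    endloop
  endfacet
  facet normal 0.0000 0.0000 -1.0000
    outer loop
      vertex 0.0 19.0 0.0
      vertex 3.0 19.0 0.0
      vertex 0.0 0.0 0.0
    endloop
  endfacet
  facet normal 0.0000 0.0000 1.0000
    outer loop
      vertex 0.0 0.0 18.0
      vertex 23.0 0.0 18.0
      vertex 23.0 7.0 18.0
    endloop
  endfacet
  facet normal 0.0000 0.0000 1.0000
    outer loop
      vertex 0.0 0.0 18.0
      vertex 23.0 7.0 18.0
      vertex 3.0 7.0 18.0
    endloop
  endfacet
  facet normal 0.0000 0.0000 1.0000
    outer loop
      vertex 0.0 0.0 18.0
      vertex 3.0 7.0 18.0
      vertex 3.0 19.0 18.0
    endloop
  endfacet
  facet normal 0.0000 0.0000 1.0000
    outer loop
      vertex 0.0 0.0 18.0
      vertex 3.0 19.0 18.0
      vertex 0.0 19.0 18.0
    endloop
  endfacet
  facet normal 0.0000 -1.0000 0.0000
    outer loop
      vertex 0.0 0.0 0.0
      vertex 23.0 0.0 0.0
      vertex 23.0 0.0 18.0
    endloop
  endfacet
  facet normal 0.0000 -1.0000 0.0000
    outer loop
      vertex 0.0 0.0 0.0
      vertex 23.0 0.0 18.0
      vertex 0.0 0.0 18.0
    endloop
  endfacet
  facet normal 1.0000 0.0000 0.0000
    outer loop
      vertex 23.0 0.0 0.0
      vertex 23.0 7.0 0.0
      vertex 23.0 7.0 18.0
    endloop
  endfacet
  facet normal 1.0000 0.0000 0.0000
    outer loop
      vertex 23.0 0.0 0.0
      vertex 23.0 7.0 18.0
      vertex 23.0 0.0 18.0
    endloop
  endfacet
  facet normal 0.0000 1.0000 0.0000
    outer loop
      vertex 23.0 7.0 0.0
      vertex 3.0 7.0 0.0
      vertex 3.0 7.0 18.0
    endloop
  endfacet
  facet normal 0.0000 1.0000 0.0000
    outer loop
      vertex 23.0 7.0 0.0
      vertex 3.0 7.0 18.0
      vertex 23.0 7.0 18.0
    endloop
  endfacet
  facet normal 1.0000 0.0000 0.0000
    outer loop
      vertex 3.0 7.0 0.0
      vertex 3.0 19.0 0.0
      vertex 3.0 19.0 18.0
    endloop
  endfacet
  facet normal 1.0000 0.0000 0.0000
    outer loop
      vertex 3.0 7.0 0.0
      vertex 3.0 19.0 18.0
      vertex 3.0 7.0 18.0
    endloop
  endfacet
  facet normal 0.0000 1.0000 0.0000
    outer loop
      vertex 3.0 19.0 0.0
      vertex 0.0 19.0 0.0
      vertex 0.0 19.0 18.0
    endloop
  endfacet
  facet normal 0.0000 1.0000 0.0000
    outer loop
      vertex 3.0 19.0 0.0
      vertex 0.0 19.0 18.0
      vertex 3.0 19.0 18.0
    endloop
  endfacet
  facet normal -1.0000 0.0000 0.0000
    outer loop
      vertex 0.0 19.0 0.0
      vertex 0.0 0.0 0.0
      vertex 0.0 0.0 18.0
    endloop
  endfacet
  facet normal -1.0000 0.0000 0.0000
    outer loop
      vertex 0.0 19.0 0.0
      vertex 0.0 0.0 18.0
      vertex 0.0 19.0 18.0
    endloop
  endfacet
endsolid part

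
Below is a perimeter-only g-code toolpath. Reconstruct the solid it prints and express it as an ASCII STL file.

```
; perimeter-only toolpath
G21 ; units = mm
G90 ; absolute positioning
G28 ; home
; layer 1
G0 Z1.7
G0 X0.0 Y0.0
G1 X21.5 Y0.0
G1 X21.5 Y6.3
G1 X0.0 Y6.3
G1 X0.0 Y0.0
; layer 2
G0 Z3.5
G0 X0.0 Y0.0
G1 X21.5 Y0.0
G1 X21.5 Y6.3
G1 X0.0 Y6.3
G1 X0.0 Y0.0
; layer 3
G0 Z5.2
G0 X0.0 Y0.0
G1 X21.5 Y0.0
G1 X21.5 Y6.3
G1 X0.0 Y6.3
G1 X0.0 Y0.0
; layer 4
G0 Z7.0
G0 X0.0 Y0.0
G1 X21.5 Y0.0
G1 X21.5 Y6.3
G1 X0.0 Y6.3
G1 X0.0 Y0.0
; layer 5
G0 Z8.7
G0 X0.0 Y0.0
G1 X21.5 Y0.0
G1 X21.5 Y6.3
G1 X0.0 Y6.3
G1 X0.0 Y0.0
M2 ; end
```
solid part
  facet normal 0.0000 0.0000 -1.0000
    outer loop
      vertex 21.5 6.3 0.0
      vertex 21.5 0.0 0.0
      vertex 0.0 0.0 0.0
    endloop
  endfacet
  facet normal 0.0000 0.0000 -1.0000
    outer loop
      vertex 0.0 6.3 0.0
      vertex 21.5 6.3 0.0
      vertex 0.0 0.0 0.0
    endloop
  endfacet
  facet normal 0.0000 0.0000 1.0000
    outer loop
      vertex 0.0 0.0 8.7
      vertex 21.5 0.0 8.7
      vertex 21.5 6.3 8.7
    endloop
  endfacet
  facet normal 0.0000 0.0000 1.0000
    outer loop
      vertex 0.0 0.0 8.7
      vertex 21.5 6.3 8.7
      vertex 0.0 6.3 8.7
    endloop
  endfacet
  facet normal 0.0000 -1.0000 0.0000
    outer loop
      vertex 0.0 0.0 0.0
      vertex 21.5 0.0 0.0
      vertex 21.5 0.0 8.7
    endloop
  endfacet
  facet normal 0.0000 -1.0000 0.0000
    outer loop
      vertex 0.0 0.0 0.0
      vertex 21.5 0.0 8.7
      vertex 0.0 0.0 8.7
    endloop
  endfacet
  facet normal 0.0000 1.0000 0.0000
    outer loop
      vertex 21.5 6.3 8.7
      vertex 21.5 6.3 0.0
      vertex 0.0 6.3 0.0
    endloop
  endfacet
  facet normal 0.0000 1.0000 0.0000
    outer loop
      vertex 0.0 6.3 8.7
      vertex 21.5 6.3 8.7
      vertex 0.0 6.3 0.0
    endloop
  endfacet
  facet normal -1.0000 0.0000 0.0000
    outer loop
      vertex 0.0 6.3 8.7
      vertex 0.0 6.3 0.0
      vertex 0.0 0.0 0.0
    endloop
  endfacet
  facet normal -1.0000 0.0000 0.0000
    outer loop
      vertex 0.0 0.0 8.7
      vertex 0.0 6.3 8.7
      vertex 0.0 0.0 0.0
    endloop
  endfacet
  facet normal 1.0000 0.0000 0.0000
    outer loop
      vertex 21.5 0.0 0.0
      vertex 21.5 6.3 0.0
      vertex 21.5 6.3 8.7
    endloop
  endfacet
  facet normal 1.0000 0.0000 0.0000
    outer loop
      vertex 21.5 0.0 0.0
      vertex 21.5 6.3 8.7
      vertex 21.5 0.0 8.7
    endloop
  endfacet
endsolid part

The G0 Z moves step by Δz≈1.7 mm. Every layer's G1 loop is the same polygon, so the solid is a straight extrusion of it from z=0 to z≈8.7. Closing with flat bottom and top caps and triangulating gives 12 facets — a rectangular box, roughly 21.5 × 6.3 mm footprint and 8.7 mm tall.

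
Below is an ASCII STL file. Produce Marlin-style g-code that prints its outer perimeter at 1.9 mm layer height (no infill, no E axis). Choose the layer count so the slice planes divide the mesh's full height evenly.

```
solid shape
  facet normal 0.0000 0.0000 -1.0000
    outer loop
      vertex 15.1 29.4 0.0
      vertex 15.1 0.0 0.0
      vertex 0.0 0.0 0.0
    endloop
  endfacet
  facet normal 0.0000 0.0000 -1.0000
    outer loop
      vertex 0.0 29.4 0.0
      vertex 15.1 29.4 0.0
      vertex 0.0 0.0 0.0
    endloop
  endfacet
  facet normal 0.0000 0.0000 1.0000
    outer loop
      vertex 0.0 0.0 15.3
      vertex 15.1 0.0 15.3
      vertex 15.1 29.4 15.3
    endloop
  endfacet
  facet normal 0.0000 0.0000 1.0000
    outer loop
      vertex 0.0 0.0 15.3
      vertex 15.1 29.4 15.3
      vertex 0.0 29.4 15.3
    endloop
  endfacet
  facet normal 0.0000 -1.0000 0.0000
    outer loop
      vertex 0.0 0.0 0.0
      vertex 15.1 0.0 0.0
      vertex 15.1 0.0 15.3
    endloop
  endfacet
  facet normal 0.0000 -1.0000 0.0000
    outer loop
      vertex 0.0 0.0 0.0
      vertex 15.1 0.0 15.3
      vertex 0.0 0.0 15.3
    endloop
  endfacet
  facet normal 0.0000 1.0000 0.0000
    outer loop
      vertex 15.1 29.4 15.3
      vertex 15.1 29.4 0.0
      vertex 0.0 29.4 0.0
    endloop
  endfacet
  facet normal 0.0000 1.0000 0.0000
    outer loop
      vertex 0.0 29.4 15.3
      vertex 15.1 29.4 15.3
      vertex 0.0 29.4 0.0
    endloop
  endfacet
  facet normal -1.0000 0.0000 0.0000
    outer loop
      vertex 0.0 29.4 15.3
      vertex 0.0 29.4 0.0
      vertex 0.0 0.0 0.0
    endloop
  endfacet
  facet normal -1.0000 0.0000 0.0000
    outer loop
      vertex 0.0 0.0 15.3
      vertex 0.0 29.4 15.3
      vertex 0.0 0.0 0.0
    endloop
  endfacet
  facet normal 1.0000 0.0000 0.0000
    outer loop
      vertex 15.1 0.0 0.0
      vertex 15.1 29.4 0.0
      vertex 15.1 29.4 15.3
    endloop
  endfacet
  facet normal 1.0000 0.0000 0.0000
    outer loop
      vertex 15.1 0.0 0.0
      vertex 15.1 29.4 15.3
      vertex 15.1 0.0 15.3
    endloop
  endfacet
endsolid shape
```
; perimeter-only toolpath
G21 ; units = mm
G90 ; absolute positioning
G28 ; home
; layer 1
G0 Z1.9
G0 X0.0 Y0.0
G1 X15.1 Y0.0
G1 X15.1 Y29.4
G1 X0.0 Y29.4
G1 X0.0 Y0.0
; layer 2
G0 Z3.8
G0 X0.0 Y0.0
G1 X15.1 Y0.0
G1 X15.1 Y29.4
G1 X0.0 Y29.4
G1 X0.0 Y0.0
; layer 3
G0 Z5.7
G0 X0.0 Y0.0
G1 X15.1 Y0.0
G1 X15.1 Y29.4
G1 X0.0 Y29.4
G1 X0.0 Y0.0
; layer 4
G0 Z7.7
G0 X0.0 Y0.0
G1 X15.1 Y0.0
G1 X15.1 Y29.4
G1 X0.0 Y29.4
G1 X0.0 Y0.0
; layer 5
G0 Z9.6
G0 X0.0 Y0.0
G1 X15.1 Y0.0
G1 X15.1 Y29.4
G1 X0.0 Y29.4
G1 X0.0 Y0.0
; layer 6
G0 Z11.5
G0 X0.0 Y0.0
G1 X15.1 Y0.0
G1 X15.1 Y29.4
G1 X0.0 Y29.4
G1 X0.0 Y0.0
; layer 7
G0 Z13.4
G0 X0.0 Y0.0
G1 X15.1 Y0.0
G1 X15.1 Y29.4
G1 X0.0 Y29.4
G1 X0.0 Y0.0
; layer 8
G0 Z15.3
G0 X0.0 Y0.0
G1 X15.1 Y0.0
G1 X15.1 Y29.4
G1 X0.0 Y29.4
G1 X0.0 Y0.0
M2 ; end

The solid is a rectangular box, roughly 15.1 × 29.4 mm footprint and 15.3 mm tall. Slicing at Δz = 1.9 mm — 8 equal slices spanning the solid's height, so layer i sits at z = i·h/8 — gives 8 non-empty perimeters. Each is a 4-segment closed polygon; G0 lifts to the layer z and rapids to the start vertex, then G1 traces the edges.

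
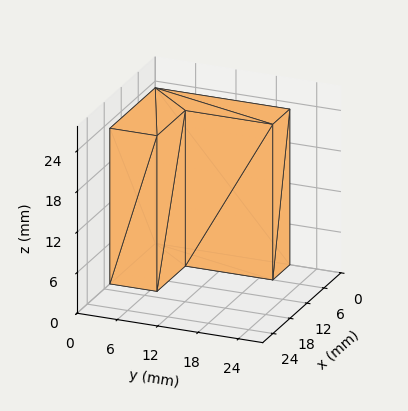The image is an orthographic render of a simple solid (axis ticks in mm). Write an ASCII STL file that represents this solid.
Reading the render: the shape is an L-shaped prism: outer 16 × 20 mm, arm thicknesses ≈ 7 mm (horizontal) and 6 mm (vertical), extruded 23 mm in z (dimensions read to the nearest mm from the axis ticks). For the STL, each face is triangulated and given an outward normal.

solid part
  facet normal 0.0000 0.0000 -1.0000
    outer loop
      vertex 16.00 7.00 0.00
      vertex 16.00 0.00 0.00
      vertex 0.00 0.00 0.00
    endloop
  endfacet
  facet normal 0.0000 0.0000 -1.0000
    outer loop
      vertex 6.00 7.00 0.00
      vertex 16.00 7.00 0.00
      vertex 0.00 0.00 0.00
    endloop
  endfacet
  facet normal 0.0000 0.0000 -1.0000
    outer loop
      vertex 6.00 20.00 0.00
      vertex 6.00 7.00 0.00
      vertex 0.00 0.00 0.00
    endloop
  endfacet
  facet normal 0.0000 0.0000 -1.0000
    outer loop
      vertex 0.00 20.00 0.00
      vertex 6.00 20.00 0.00
      vertex 0.00 0.00 0.00
    endloop
  endfacet
  facet normal 0.0000 0.0000 1.0000
    outer loop
      vertex 0.00 0.00 23.00
      vertex 16.00 0.00 23.00
      vertex 16.00 7.00 23.00
    endloop
  endfacet
  facet normal 0.0000 0.0000 1.0000
    outer loop
      vertex 0.00 0.00 23.00
      vertex 16.00 7.00 23.00
      vertex 6.00 7.00 23.00
    endloop
  endfacet
  facet normal 0.0000 0.0000 1.0000
    outer loop
      vertex 0.00 0.00 23.00
      vertex 6.00 7.00 23.00
      vertex 6.00 20.00 23.00
    endloop
  endfacet
  facet normal 0.0000 0.0000 1.0000
    outer loop
      vertex 0.00 0.00 23.00
      vertex 6.00 20.00 23.00
      vertex 0.00 20.00 23.00
    endloop
  endfacet
  facet normal 0.0000 -1.0000 0.0000
    outer loop
      vertex 0.00 0.00 0.00
      vertex 16.00 0.00 0.00
      vertex 16.00 0.00 23.00
    endloop
  endfacet
  facet normal 0.0000 -1.0000 0.0000
    outer loop
      vertex 0.00 0.00 0.00
      vertex 16.00 0.00 23.00
      vertex 0.00 0.00 23.00
    endloop
  endfacet
  facet normal 1.0000 0.0000 0.0000
    outer loop
      vertex 16.00 0.00 0.00
      vertex 16.00 7.00 0.00
      vertex 16.00 7.00 23.00
    endloop
  endfacet
  facet normal 1.0000 0.0000 0.0000
    outer loop
      vertex 16.00 0.00 0.00
      vertex 16.00 7.00 23.00
      vertex 16.00 0.00 23.00
    endloop
  endfacet
  facet normal 0.0000 1.0000 0.0000
    outer loop
      vertex 16.00 7.00 0.00
      vertex 6.00 7.00 0.00
      vertex 6.00 7.00 23.00
    endloop
  endfacet
  facet normal 0.0000 1.0000 0.0000
    outer loop
      vertex 16.00 7.00 0.00
      vertex 6.00 7.00 23.00
      vertex 16.00 7.00 23.00
    endloop
  endfacet
  facet normal 1.0000 0.0000 0.0000
    outer loop
      vertex 6.00 7.00 0.00
      vertex 6.00 20.00 0.00
      vertex 6.00 20.00 23.00
    endloop
  endfacet
  facet normal 1.0000 0.0000 0.0000
    outer loop
      vertex 6.00 7.00 0.00
      vertex 6.00 20.00 23.00
      vertex 6.00 7.00 23.00
    endloop
  endfacet
  facet normal 0.0000 1.0000 0.0000
    outer loop
      vertex 6.00 20.00 0.00
      vertex 0.00 20.00 0.00
      vertex 0.00 20.00 23.00
    endloop
  endfacet
  facet normal 0.0000 1.0000 0.0000
    outer loop
      vertex 6.00 20.00 0.00
      vertex 0.00 20.00 23.00
      vertex 6.00 20.00 23.00
    endloop
  endfacet
  facet normal -1.0000 0.0000 0.0000
    outer loop
      vertex 0.00 20.00 0.00
      vertex 0.00 0.00 0.00
      vertex 0.00 0.00 23.00
    endloop
  endfacet
  facet normal -1.0000 0.0000 0.0000
    outer loop
      vertex 0.00 20.00 0.00
      vertex 0.00 0.00 23.00
      vertex 0.00 20.00 23.00
    endloop
  endfacet
endsolid part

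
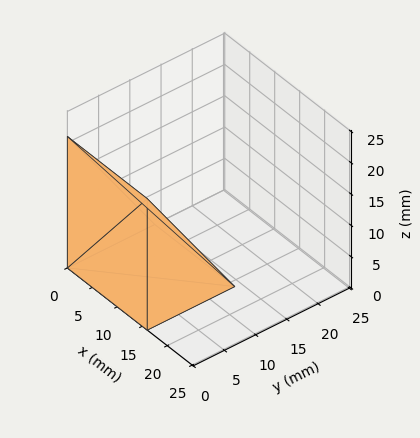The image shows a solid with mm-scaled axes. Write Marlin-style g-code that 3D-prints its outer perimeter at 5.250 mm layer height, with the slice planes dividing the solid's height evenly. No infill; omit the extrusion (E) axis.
Reading the render: the shape is a wedge (ramp): 16 × 14 mm base, rising to 21 mm along the y=0 edge and sloping linearly to z=0 at y=14 (dimensions read to the nearest mm from the axis ticks). For the g-code, the solid's height is divided into equal slices at the stated Δz and each level perimeter traced with G1 moves after a G0 lift.

; perimeter-only toolpath
G21 ; units = mm
G90 ; absolute positioning
G28 ; home
; layer 1
G0 Z5.250
G0 X0.000 Y0.000
G1 X16.000 Y0.000
G1 X16.000 Y10.500
G1 X0.000 Y10.500
G1 X0.000 Y0.000
; layer 2
G0 Z10.500
G0 X0.000 Y0.000
G1 X16.000 Y0.000
G1 X16.000 Y7.000
G1 X0.000 Y7.000
G1 X0.000 Y0.000
; layer 3
G0 Z15.750
G0 X0.000 Y0.000
G1 X16.000 Y0.000
G1 X16.000 Y3.500
G1 X0.000 Y3.500
G1 X0.000 Y0.000
M2 ; end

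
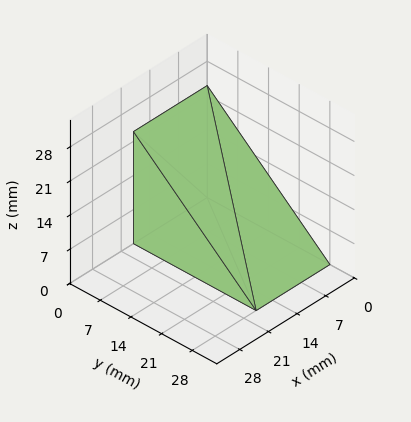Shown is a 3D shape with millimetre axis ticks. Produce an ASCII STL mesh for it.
Reading the render: the shape is a wedge (ramp): 18 × 28 mm base, rising to 23 mm along the y=0 edge and sloping linearly to z=0 at y=28 (dimensions read to the nearest mm from the axis ticks). For the STL, each face is triangulated and given an outward normal.

solid part
  facet normal 0.0000 0.0000 -1.0000
    outer loop
      vertex 18.000 28.000 0.000
      vertex 18.000 0.000 0.000
      vertex 0.000 0.000 0.000
    endloop
  endfacet
  facet normal 0.0000 0.0000 -1.0000
    outer loop
      vertex 0.000 28.000 0.000
      vertex 18.000 28.000 0.000
      vertex 0.000 0.000 0.000
    endloop
  endfacet
  facet normal 0.0000 -1.0000 0.0000
    outer loop
      vertex 0.000 0.000 0.000
      vertex 18.000 0.000 0.000
      vertex 18.000 0.000 23.000
    endloop
  endfacet
  facet normal 0.0000 -1.0000 0.0000
    outer loop
      vertex 0.000 0.000 0.000
      vertex 18.000 0.000 23.000
      vertex 0.000 0.000 23.000
    endloop
  endfacet
  facet normal 0.0000 0.6347 0.7727
    outer loop
      vertex 0.000 0.000 23.000
      vertex 18.000 0.000 23.000
      vertex 18.000 28.000 0.000
    endloop
  endfacet
  facet normal 0.0000 0.6347 0.7727
    outer loop
      vertex 0.000 0.000 23.000
      vertex 18.000 28.000 0.000
      vertex 0.000 28.000 0.000
    endloop
  endfacet
  facet normal -1.0000 0.0000 0.0000
    outer loop
      vertex 0.000 0.000 23.000
      vertex 0.000 28.000 0.000
      vertex 0.000 0.000 0.000
    endloop
  endfacet
  facet normal 1.0000 0.0000 0.0000
    outer loop
      vertex 18.000 0.000 0.000
      vertex 18.000 28.000 0.000
      vertex 18.000 0.000 23.000
    endloop
  endfacet
endsolid part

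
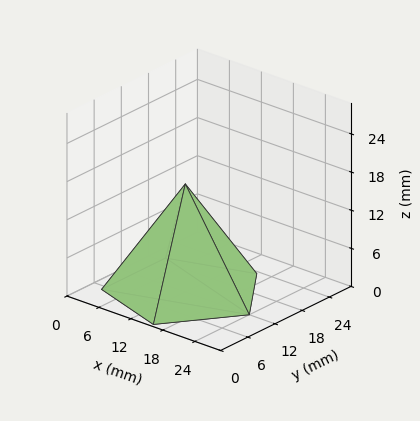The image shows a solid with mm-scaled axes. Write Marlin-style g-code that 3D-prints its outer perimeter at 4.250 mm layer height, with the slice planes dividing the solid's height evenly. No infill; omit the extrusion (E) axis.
Reading the render: the shape is a regular 5-sided pyramid, base circumscribed radius ≈ 12 mm, apex at z ≈ 17 mm (dimensions read to the nearest mm from the axis ticks). For the g-code, the solid's height is divided into equal slices at the stated Δz and each level perimeter traced with G1 moves after a G0 lift.

; perimeter-only toolpath
G21 ; units = mm
G90 ; absolute positioning
G28 ; home
; layer 1
G0 Z4.250
G0 X21.000 Y12.000
G1 X14.781 Y20.560
G1 X4.719 Y17.290
G1 X4.719 Y6.710
G1 X14.781 Y3.440
G1 X21.000 Y12.000
; layer 2
G0 Z8.500
G0 X18.000 Y12.000
G1 X13.854 Y17.706
G1 X7.146 Y15.527
G1 X7.146 Y8.473
G1 X13.854 Y6.293
G1 X18.000 Y12.000
; layer 3
G0 Z12.750
G0 X15.000 Y12.000
G1 X12.927 Y14.853
G1 X9.573 Y13.763
G1 X9.573 Y10.237
G1 X12.927 Y9.147
G1 X15.000 Y12.000
M2 ; end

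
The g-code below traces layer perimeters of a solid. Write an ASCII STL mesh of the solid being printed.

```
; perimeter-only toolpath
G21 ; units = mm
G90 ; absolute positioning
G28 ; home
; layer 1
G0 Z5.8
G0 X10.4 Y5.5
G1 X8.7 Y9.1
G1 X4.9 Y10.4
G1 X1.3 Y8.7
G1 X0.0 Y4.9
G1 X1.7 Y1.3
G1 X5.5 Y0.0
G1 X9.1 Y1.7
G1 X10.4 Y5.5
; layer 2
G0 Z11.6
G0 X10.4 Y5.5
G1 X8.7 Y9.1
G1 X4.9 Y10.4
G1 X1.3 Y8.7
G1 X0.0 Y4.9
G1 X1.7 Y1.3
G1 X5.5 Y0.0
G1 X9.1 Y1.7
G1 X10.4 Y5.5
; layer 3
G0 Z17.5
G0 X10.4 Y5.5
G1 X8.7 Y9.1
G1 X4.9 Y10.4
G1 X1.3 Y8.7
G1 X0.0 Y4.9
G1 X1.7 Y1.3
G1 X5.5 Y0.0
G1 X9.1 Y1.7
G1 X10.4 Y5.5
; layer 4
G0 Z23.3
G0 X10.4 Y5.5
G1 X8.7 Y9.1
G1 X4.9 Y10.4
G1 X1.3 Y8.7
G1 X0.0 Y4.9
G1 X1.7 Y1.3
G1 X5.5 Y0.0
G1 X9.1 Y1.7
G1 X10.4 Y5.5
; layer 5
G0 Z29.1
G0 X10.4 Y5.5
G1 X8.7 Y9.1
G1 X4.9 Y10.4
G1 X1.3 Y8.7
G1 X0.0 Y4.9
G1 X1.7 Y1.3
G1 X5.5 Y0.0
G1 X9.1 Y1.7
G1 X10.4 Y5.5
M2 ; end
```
solid part
  facet normal 0.0000 0.0000 -1.0000
    outer loop
      vertex 4.9 10.4 0.0
      vertex 8.7 9.1 0.0
      vertex 10.4 5.5 0.0
    endloop
  endfacet
  facet normal 0.0000 0.0000 -1.0000
    outer loop
      vertex 1.3 8.7 0.0
      vertex 4.9 10.4 0.0
      vertex 10.4 5.5 0.0
    endloop
  endfacet
  facet normal 0.0000 0.0000 -1.0000
    outer loop
      vertex 0.0 4.9 0.0
      vertex 1.3 8.7 0.0
      vertex 10.4 5.5 0.0
    endloop
  endfacet
  facet normal 0.0000 0.0000 -1.0000
    outer loop
      vertex 1.7 1.3 0.0
      vertex 0.0 4.9 0.0
      vertex 10.4 5.5 0.0
    endloop
  endfacet
  facet normal 0.0000 0.0000 -1.0000
    outer loop
      vertex 5.5 0.0 0.0
      vertex 1.7 1.3 0.0
      vertex 10.4 5.5 0.0
    endloop
  endfacet
  facet normal 0.0000 0.0000 -1.0000
    outer loop
      vertex 9.1 1.7 0.0
      vertex 5.5 0.0 0.0
      vertex 10.4 5.5 0.0
    endloop
  endfacet
  facet normal 0.0000 0.0000 1.0000
    outer loop
      vertex 10.4 5.5 29.1
      vertex 8.7 9.1 29.1
      vertex 4.9 10.4 29.1
    endloop
  endfacet
  facet normal 0.0000 0.0000 1.0000
    outer loop
      vertex 10.4 5.5 29.1
      vertex 4.9 10.4 29.1
      vertex 1.3 8.7 29.1
    endloop
  endfacet
  facet normal 0.0000 0.0000 1.0000
    outer loop
      vertex 10.4 5.5 29.1
      vertex 1.3 8.7 29.1
      vertex 0.0 4.9 29.1
    endloop
  endfacet
  facet normal 0.0000 0.0000 1.0000
    outer loop
      vertex 10.4 5.5 29.1
      vertex 0.0 4.9 29.1
      vertex 1.7 1.3 29.1
    endloop
  endfacet
  facet normal 0.0000 0.0000 1.0000
    outer loop
      vertex 10.4 5.5 29.1
      vertex 1.7 1.3 29.1
      vertex 5.5 0.0 29.1
    endloop
  endfacet
  facet normal 0.0000 0.0000 1.0000
    outer loop
      vertex 10.4 5.5 29.1
      vertex 5.5 0.0 29.1
      vertex 9.1 1.7 29.1
    endloop
  endfacet
  facet normal 0.9042 0.4270 0.0000
    outer loop
      vertex 10.4 5.5 0.0
      vertex 8.7 9.1 0.0
      vertex 8.7 9.1 29.1
    endloop
  endfacet
  facet normal 0.9042 0.4270 0.0000
    outer loop
      vertex 10.4 5.5 0.0
      vertex 8.7 9.1 29.1
      vertex 10.4 5.5 29.1
    endloop
  endfacet
  facet normal 0.3237 0.9462 0.0000
    outer loop
      vertex 8.7 9.1 0.0
      vertex 4.9 10.4 0.0
      vertex 4.9 10.4 29.1
    endloop
  endfacet
  facet normal 0.3237 0.9462 0.0000
    outer loop
      vertex 8.7 9.1 0.0
      vertex 4.9 10.4 29.1
      vertex 8.7 9.1 29.1
    endloop
  endfacet
  facet normal -0.4270 0.9042 0.0000
    outer loop
      vertex 4.9 10.4 0.0
      vertex 1.3 8.7 0.0
      vertex 1.3 8.7 29.1
    endloop
  endfacet
  facet normal -0.4270 0.9042 0.0000
    outer loop
      vertex 4.9 10.4 0.0
      vertex 1.3 8.7 29.1
      vertex 4.9 10.4 29.1
    endloop
  endfacet
  facet normal -0.9462 0.3237 0.0000
    outer loop
      vertex 1.3 8.7 0.0
      vertex 0.0 4.9 0.0
      vertex 0.0 4.9 29.1
    endloop
  endfacet
  facet normal -0.9462 0.3237 0.0000
    outer loop
      vertex 1.3 8.7 0.0
      vertex 0.0 4.9 29.1
      vertex 1.3 8.7 29.1
    endloop
  endfacet
  facet normal -0.9042 -0.4270 0.0000
    outer loop
      vertex 0.0 4.9 0.0
      vertex 1.7 1.3 0.0
      vertex 1.7 1.3 29.1
    endloop
  endfacet
  facet normal -0.9042 -0.4270 0.0000
    outer loop
      vertex 0.0 4.9 0.0
      vertex 1.7 1.3 29.1
      vertex 0.0 4.9 29.1
    endloop
  endfacet
  facet normal -0.3237 -0.9462 0.0000
    outer loop
      vertex 1.7 1.3 0.0
      vertex 5.5 0.0 0.0
      vertex 5.5 0.0 29.1
    endloop
  endfacet
  facet normal -0.3237 -0.9462 0.0000
    outer loop
      vertex 1.7 1.3 0.0
      vertex 5.5 0.0 29.1
      vertex 1.7 1.3 29.1
    endloop
  endfacet
  facet normal 0.4270 -0.9042 0.0000
    outer loop
      vertex 5.5 0.0 0.0
      vertex 9.1 1.7 0.0
      vertex 9.1 1.7 29.1
    endloop
  endfacet
  facet normal 0.4270 -0.9042 0.0000
    outer loop
      vertex 5.5 0.0 0.0
      vertex 9.1 1.7 29.1
      vertex 5.5 0.0 29.1
    endloop
  endfacet
  facet normal 0.9462 -0.3237 0.0000
    outer loop
      vertex 9.1 1.7 0.0
      vertex 10.4 5.5 0.0
      vertex 10.4 5.5 29.1
    endloop
  endfacet
  facet normal 0.9462 -0.3237 0.0000
    outer loop
      vertex 9.1 1.7 0.0
      vertex 10.4 5.5 29.1
      vertex 9.1 1.7 29.1
    endloop
  endfacet
endsolid part

The G0 Z moves step by Δz≈5.8 mm. Every layer's G1 loop is the same polygon, so the solid is a straight extrusion of it from z=0 to z≈29.1. Closing with flat bottom and top caps and triangulating gives 28 facets — a regular 8-sided prism (a cylinder approximated with 8 flat sides), circumscribed radius ≈ 5.2 mm, height ≈ 29.1 mm.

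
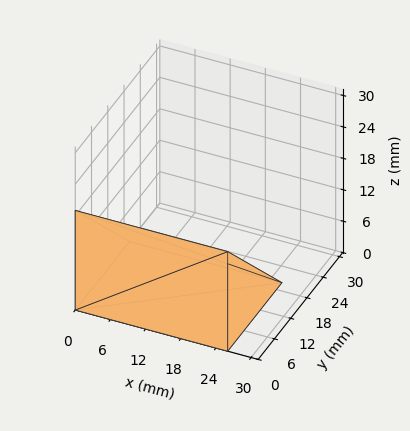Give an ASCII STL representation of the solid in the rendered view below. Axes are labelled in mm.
Reading the render: the shape is a wedge (ramp): 26 × 20 mm base, rising to 19 mm along the y=0 edge and sloping linearly to z=0 at y=20 (dimensions read to the nearest mm from the axis ticks). For the STL, each face is triangulated and given an outward normal.

solid part
  facet normal 0.0000 0.0000 -1.0000
    outer loop
      vertex 26.000 20.000 0.000
      vertex 26.000 0.000 0.000
      vertex 0.000 0.000 0.000
    endloop
  endfacet
  facet normal 0.0000 0.0000 -1.0000
    outer loop
      vertex 0.000 20.000 0.000
      vertex 26.000 20.000 0.000
      vertex 0.000 0.000 0.000
    endloop
  endfacet
  facet normal 0.0000 -1.0000 0.0000
    outer loop
      vertex 0.000 0.000 0.000
      vertex 26.000 0.000 0.000
      vertex 26.000 0.000 19.000
    endloop
  endfacet
  facet normal 0.0000 -1.0000 0.0000
    outer loop
      vertex 0.000 0.000 0.000
      vertex 26.000 0.000 19.000
      vertex 0.000 0.000 19.000
    endloop
  endfacet
  facet normal 0.0000 0.6887 0.7250
    outer loop
      vertex 0.000 0.000 19.000
      vertex 26.000 0.000 19.000
      vertex 26.000 20.000 0.000
    endloop
  endfacet
  facet normal 0.0000 0.6887 0.7250
    outer loop
      vertex 0.000 0.000 19.000
      vertex 26.000 20.000 0.000
      vertex 0.000 20.000 0.000
    endloop
  endfacet
  facet normal -1.0000 0.0000 0.0000
    outer loop
      vertex 0.000 0.000 19.000
      vertex 0.000 20.000 0.000
      vertex 0.000 0.000 0.000
    endloop
  endfacet
  facet normal 1.0000 0.0000 0.0000
    outer loop
      vertex 26.000 0.000 0.000
      vertex 26.000 20.000 0.000
      vertex 26.000 0.000 19.000
    endloop
  endfacet
endsolid part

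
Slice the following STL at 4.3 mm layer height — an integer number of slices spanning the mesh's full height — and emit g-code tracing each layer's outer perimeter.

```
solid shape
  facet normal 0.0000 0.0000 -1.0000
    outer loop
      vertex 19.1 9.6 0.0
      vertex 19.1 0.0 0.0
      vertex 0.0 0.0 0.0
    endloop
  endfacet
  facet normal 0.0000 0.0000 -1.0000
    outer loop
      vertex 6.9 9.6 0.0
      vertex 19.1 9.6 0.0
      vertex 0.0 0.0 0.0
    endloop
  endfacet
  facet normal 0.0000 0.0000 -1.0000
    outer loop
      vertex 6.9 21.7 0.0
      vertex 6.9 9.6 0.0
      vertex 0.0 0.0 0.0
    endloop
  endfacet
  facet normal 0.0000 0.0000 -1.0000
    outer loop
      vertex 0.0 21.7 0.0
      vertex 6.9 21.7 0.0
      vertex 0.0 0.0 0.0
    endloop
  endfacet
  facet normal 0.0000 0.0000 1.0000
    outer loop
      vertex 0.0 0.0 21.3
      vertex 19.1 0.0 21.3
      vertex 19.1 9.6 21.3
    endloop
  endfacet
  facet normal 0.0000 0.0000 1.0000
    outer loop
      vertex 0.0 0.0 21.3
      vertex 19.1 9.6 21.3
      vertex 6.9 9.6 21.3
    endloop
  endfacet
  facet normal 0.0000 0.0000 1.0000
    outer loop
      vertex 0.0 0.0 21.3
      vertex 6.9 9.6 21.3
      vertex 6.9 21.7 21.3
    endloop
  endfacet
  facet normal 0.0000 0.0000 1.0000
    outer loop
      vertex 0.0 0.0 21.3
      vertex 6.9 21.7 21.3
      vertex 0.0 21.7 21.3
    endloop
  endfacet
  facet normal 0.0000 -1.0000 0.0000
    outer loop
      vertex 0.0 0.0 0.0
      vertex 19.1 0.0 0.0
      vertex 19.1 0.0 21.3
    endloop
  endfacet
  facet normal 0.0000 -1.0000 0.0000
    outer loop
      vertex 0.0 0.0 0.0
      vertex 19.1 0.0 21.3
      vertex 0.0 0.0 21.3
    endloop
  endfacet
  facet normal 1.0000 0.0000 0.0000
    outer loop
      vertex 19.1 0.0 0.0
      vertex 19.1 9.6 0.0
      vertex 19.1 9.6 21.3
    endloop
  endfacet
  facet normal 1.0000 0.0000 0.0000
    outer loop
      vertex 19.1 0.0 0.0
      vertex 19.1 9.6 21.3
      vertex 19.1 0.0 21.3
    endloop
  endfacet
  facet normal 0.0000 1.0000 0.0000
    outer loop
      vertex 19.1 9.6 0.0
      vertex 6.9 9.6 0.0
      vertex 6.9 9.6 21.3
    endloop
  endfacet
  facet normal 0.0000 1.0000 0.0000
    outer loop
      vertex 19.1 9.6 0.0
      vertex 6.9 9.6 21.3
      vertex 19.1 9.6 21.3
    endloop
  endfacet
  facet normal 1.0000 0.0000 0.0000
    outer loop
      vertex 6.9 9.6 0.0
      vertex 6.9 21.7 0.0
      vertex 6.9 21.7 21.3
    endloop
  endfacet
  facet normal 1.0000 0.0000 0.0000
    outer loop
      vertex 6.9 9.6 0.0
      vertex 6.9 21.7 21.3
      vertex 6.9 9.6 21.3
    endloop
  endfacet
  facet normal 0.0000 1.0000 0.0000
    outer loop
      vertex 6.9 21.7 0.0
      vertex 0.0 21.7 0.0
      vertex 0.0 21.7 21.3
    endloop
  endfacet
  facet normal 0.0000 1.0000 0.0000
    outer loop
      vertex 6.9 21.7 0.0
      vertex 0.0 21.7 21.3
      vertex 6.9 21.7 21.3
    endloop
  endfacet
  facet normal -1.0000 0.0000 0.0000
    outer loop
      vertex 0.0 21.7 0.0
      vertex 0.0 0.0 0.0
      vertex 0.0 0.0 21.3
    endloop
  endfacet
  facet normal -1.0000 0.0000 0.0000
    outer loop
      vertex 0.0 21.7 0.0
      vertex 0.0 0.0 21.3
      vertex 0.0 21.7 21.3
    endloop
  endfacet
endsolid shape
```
; perimeter-only toolpath
G21 ; units = mm
G90 ; absolute positioning
G28 ; home
; layer 1
G0 Z4.3
G0 X0.0 Y0.0
G1 X19.1 Y0.0
G1 X19.1 Y9.6
G1 X6.9 Y9.6
G1 X6.9 Y21.7
G1 X0.0 Y21.7
G1 X0.0 Y0.0
; layer 2
G0 Z8.5
G0 X0.0 Y0.0
G1 X19.1 Y0.0
G1 X19.1 Y9.6
G1 X6.9 Y9.6
G1 X6.9 Y21.7
G1 X0.0 Y21.7
G1 X0.0 Y0.0
; layer 3
G0 Z12.8
G0 X0.0 Y0.0
G1 X19.1 Y0.0
G1 X19.1 Y9.6
G1 X6.9 Y9.6
G1 X6.9 Y21.7
G1 X0.0 Y21.7
G1 X0.0 Y0.0
; layer 4
G0 Z17.0
G0 X0.0 Y0.0
G1 X19.1 Y0.0
G1 X19.1 Y9.6
G1 X6.9 Y9.6
G1 X6.9 Y21.7
G1 X0.0 Y21.7
G1 X0.0 Y0.0
; layer 5
G0 Z21.3
G0 X0.0 Y0.0
G1 X19.1 Y0.0
G1 X19.1 Y9.6
G1 X6.9 Y9.6
G1 X6.9 Y21.7
G1 X0.0 Y21.7
G1 X0.0 Y0.0
M2 ; end

The solid is an L-shaped prism: outer 19.1 × 21.7 mm, arm thicknesses ≈ 9.6 mm (horizontal) and 6.9 mm (vertical), extruded 21.3 mm in z. Slicing at Δz = 4.3 mm — 5 equal slices spanning the solid's height, so layer i sits at z = i·h/5 — gives 5 non-empty perimeters. Each is a 6-segment closed polygon; G0 lifts to the layer z and rapids to the start vertex, then G1 traces the edges.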